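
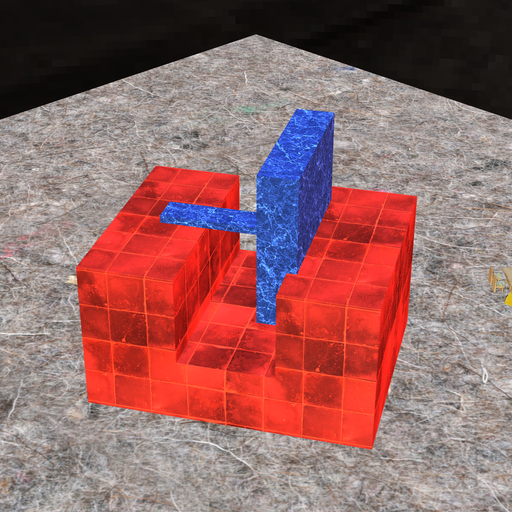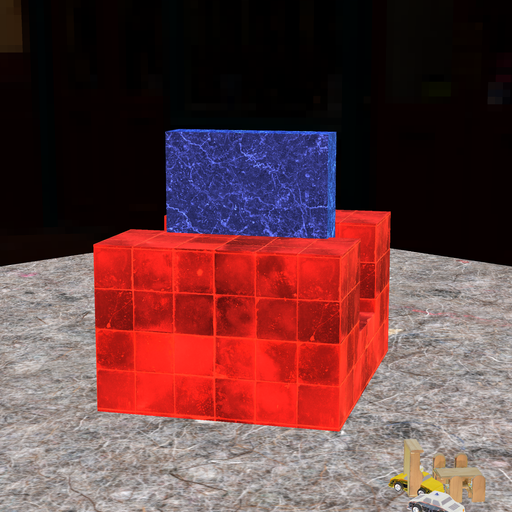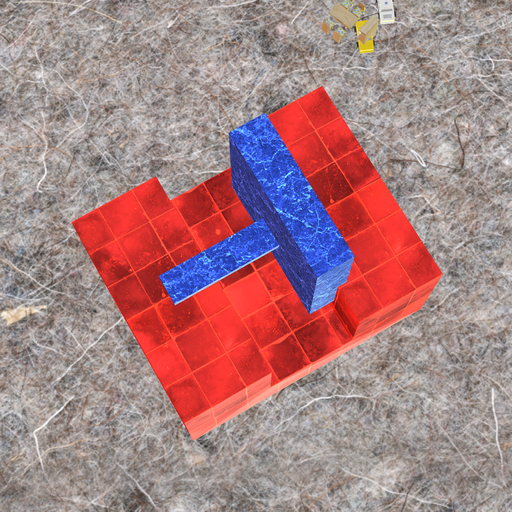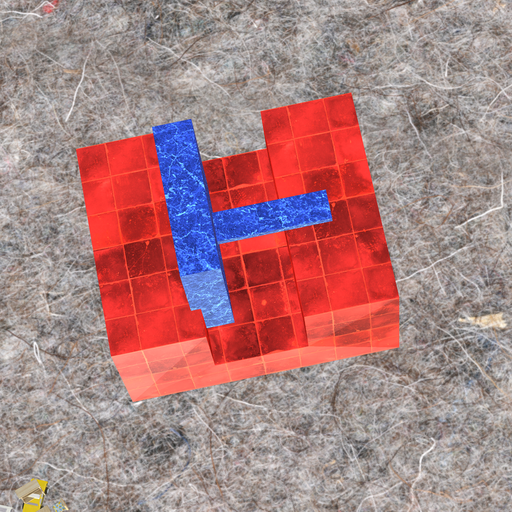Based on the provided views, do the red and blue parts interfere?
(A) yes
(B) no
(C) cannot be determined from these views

(A) yes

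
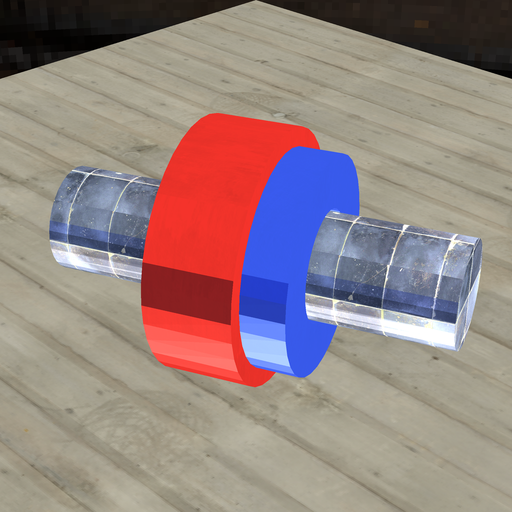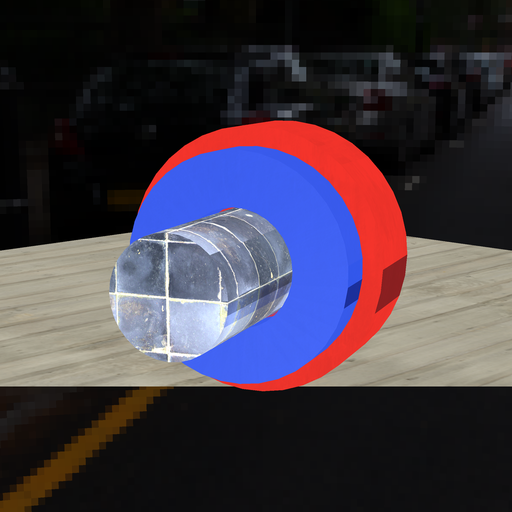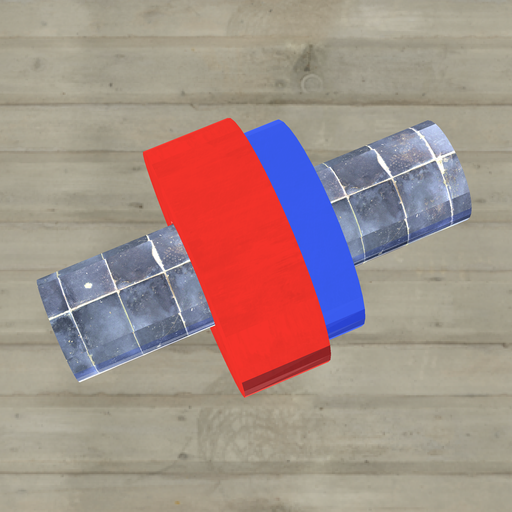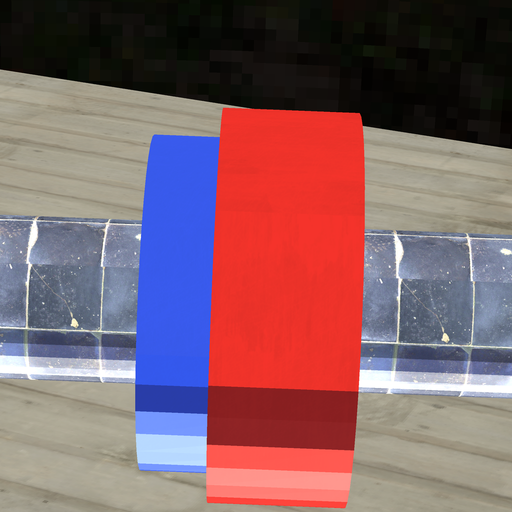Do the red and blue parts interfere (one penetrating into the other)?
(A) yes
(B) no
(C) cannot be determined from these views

(A) yes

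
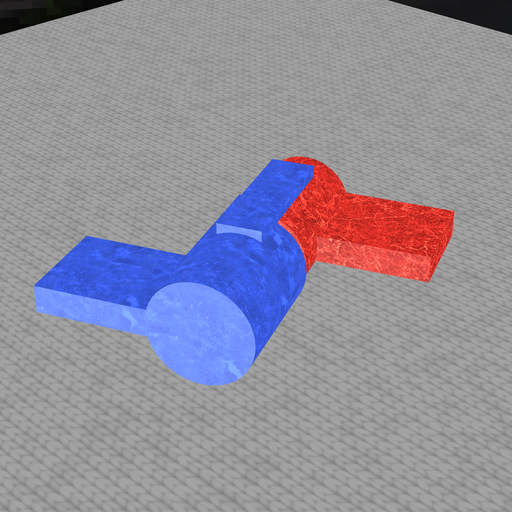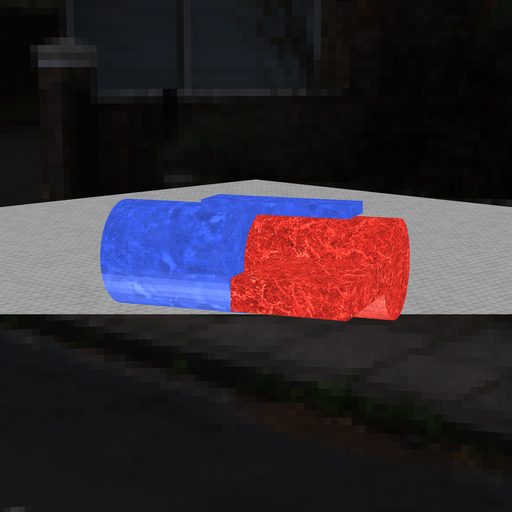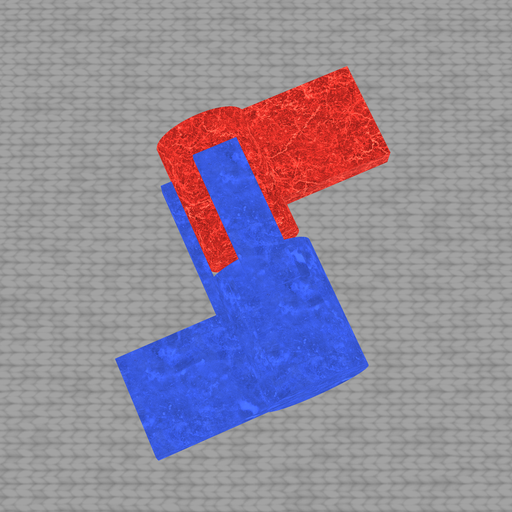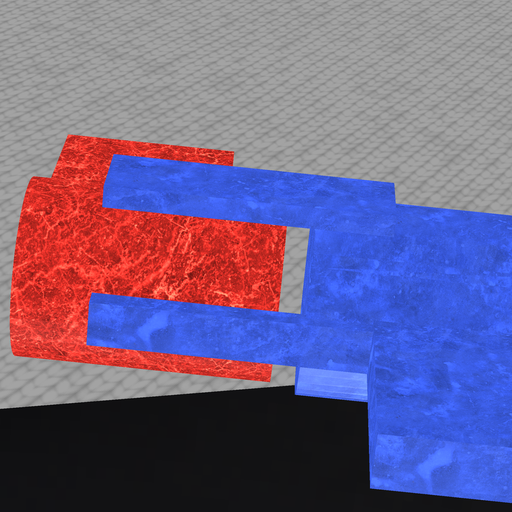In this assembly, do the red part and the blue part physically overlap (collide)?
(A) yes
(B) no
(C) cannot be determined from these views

(B) no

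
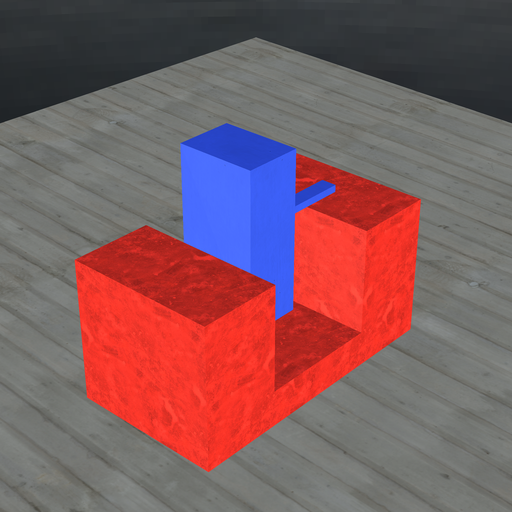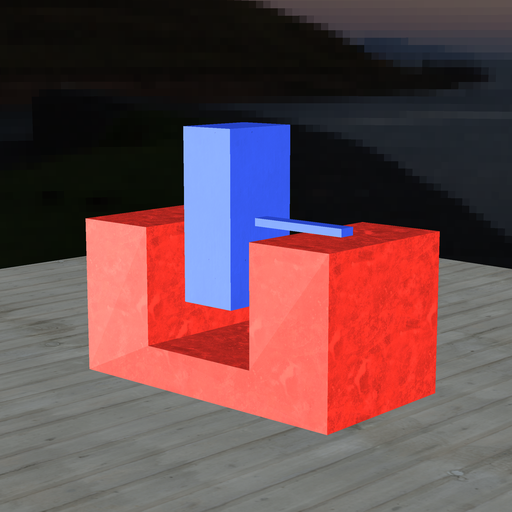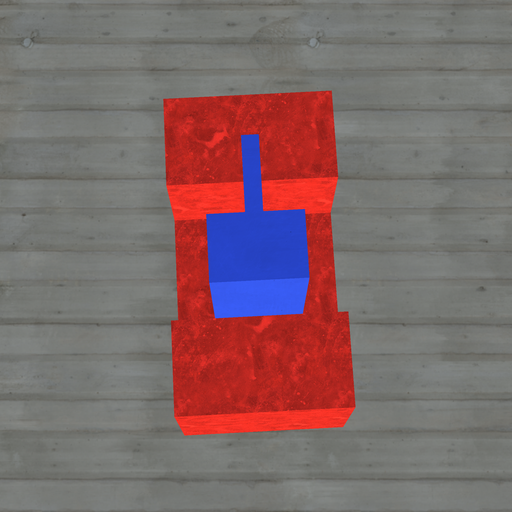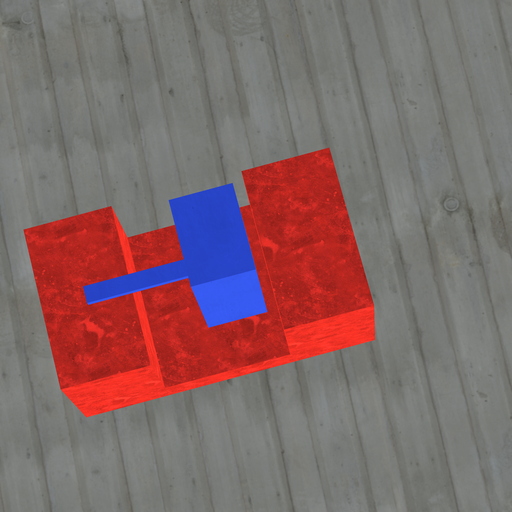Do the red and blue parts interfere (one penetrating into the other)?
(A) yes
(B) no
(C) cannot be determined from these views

(B) no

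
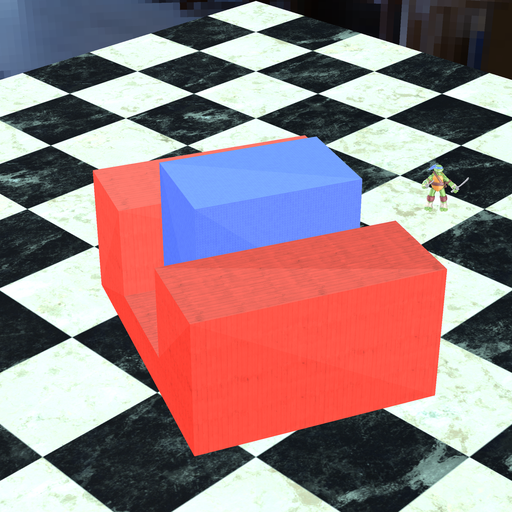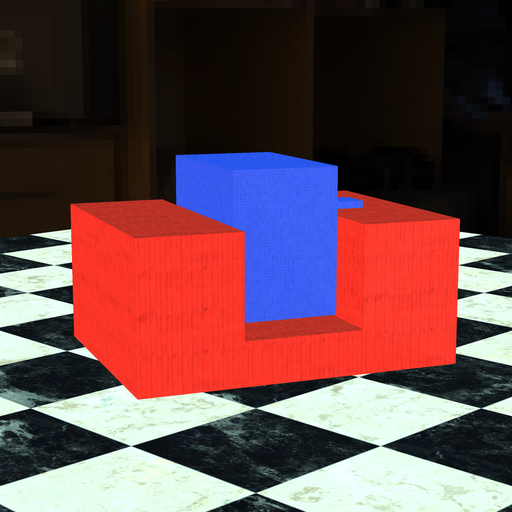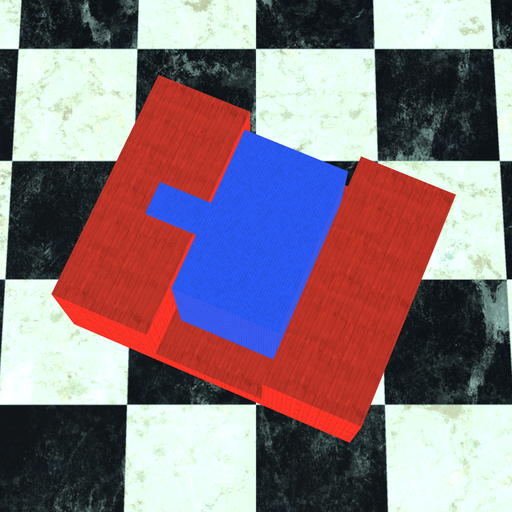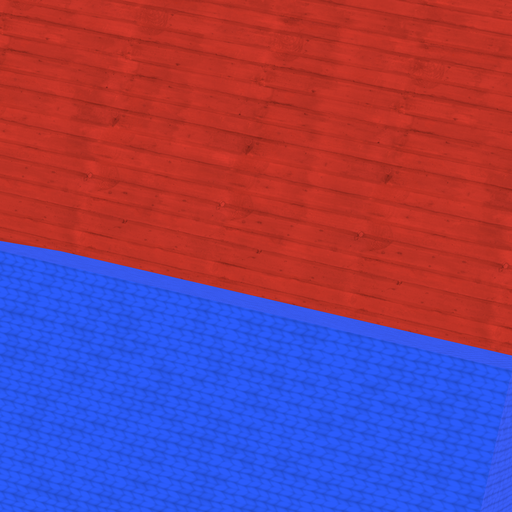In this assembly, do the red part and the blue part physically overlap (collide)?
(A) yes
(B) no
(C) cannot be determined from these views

(B) no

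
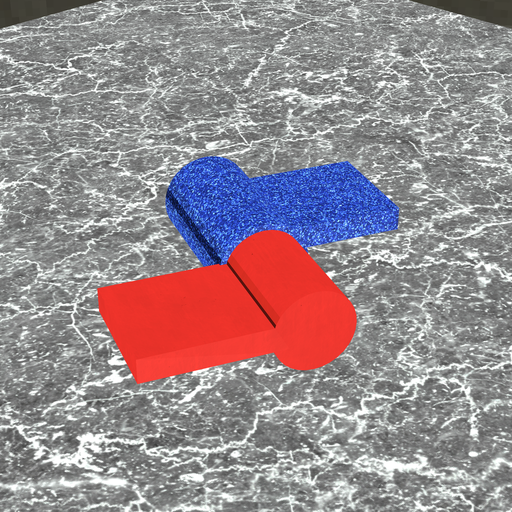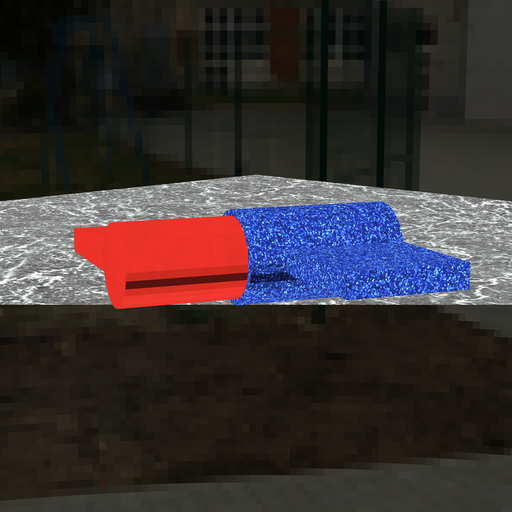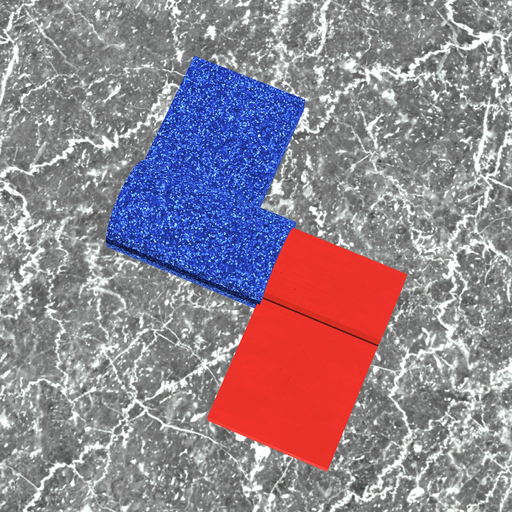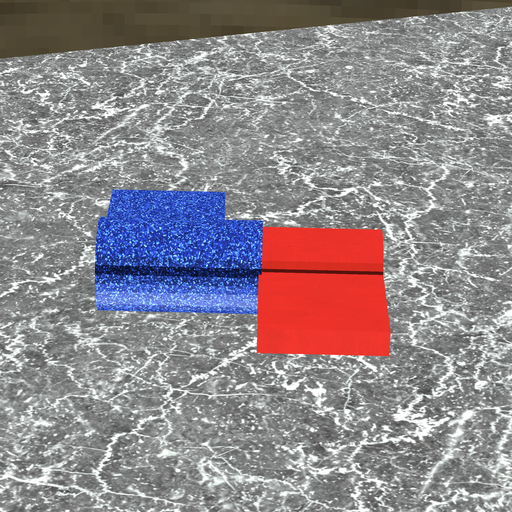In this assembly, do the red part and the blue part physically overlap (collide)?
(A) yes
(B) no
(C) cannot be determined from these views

(A) yes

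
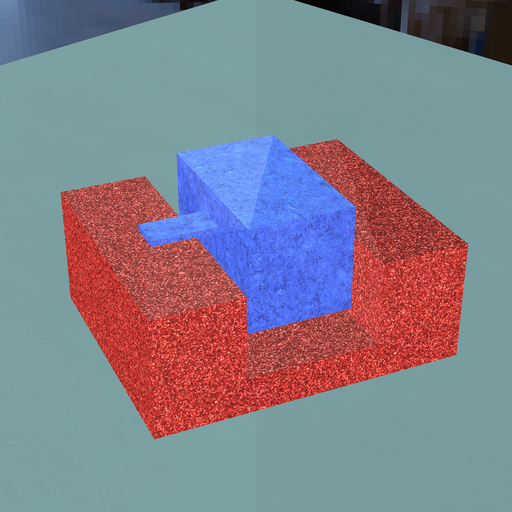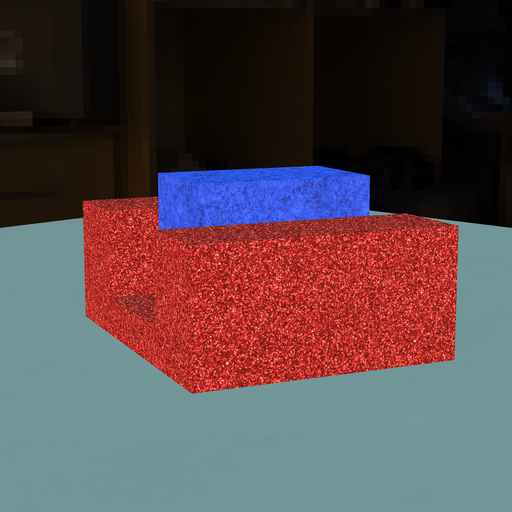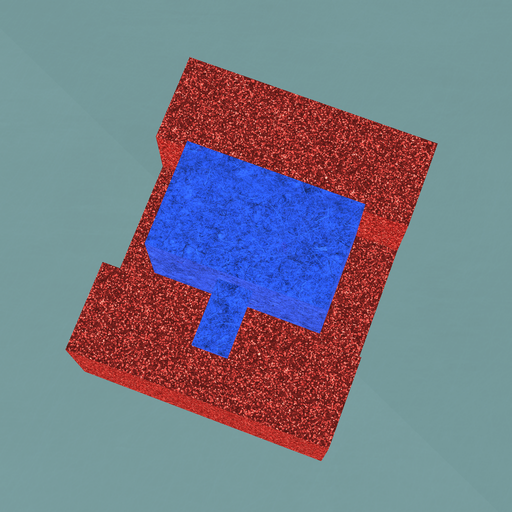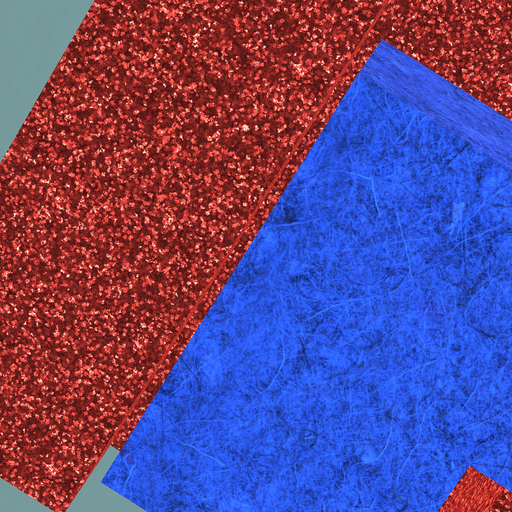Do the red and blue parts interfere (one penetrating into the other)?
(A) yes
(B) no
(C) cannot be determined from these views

(B) no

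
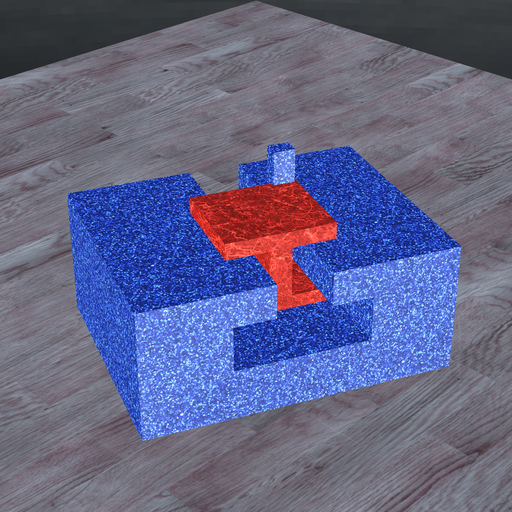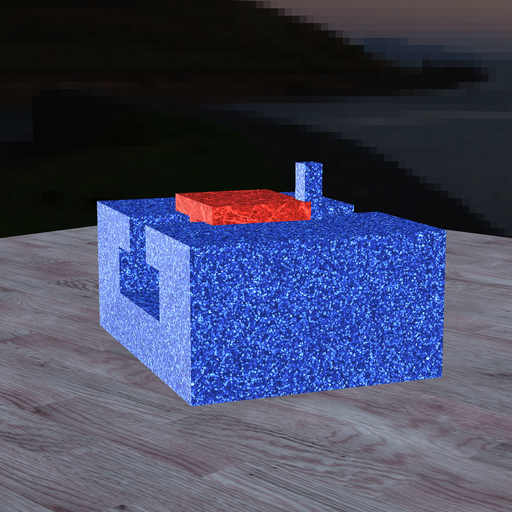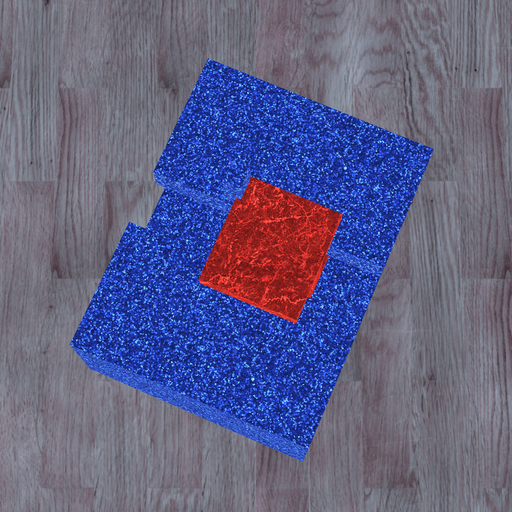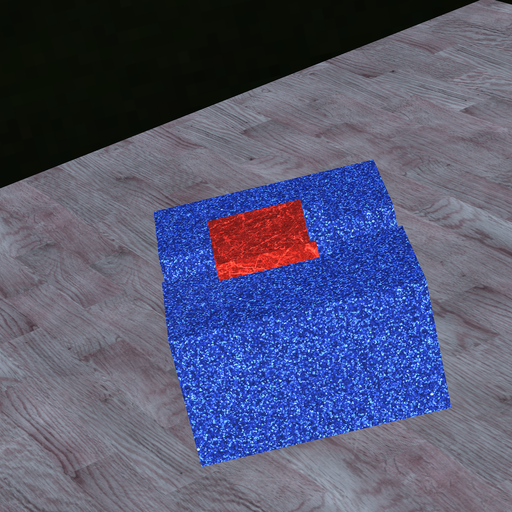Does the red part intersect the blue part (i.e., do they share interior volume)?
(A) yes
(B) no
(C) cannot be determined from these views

(A) yes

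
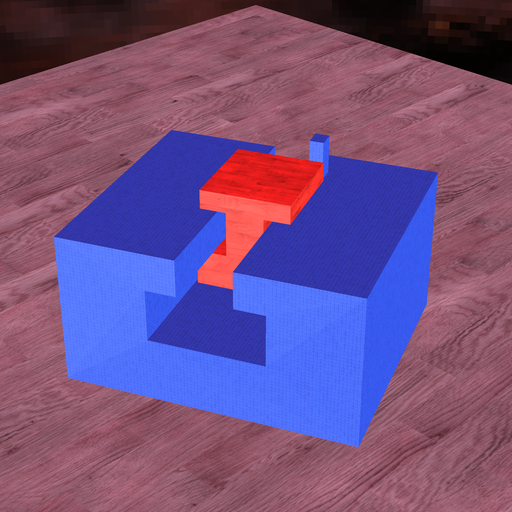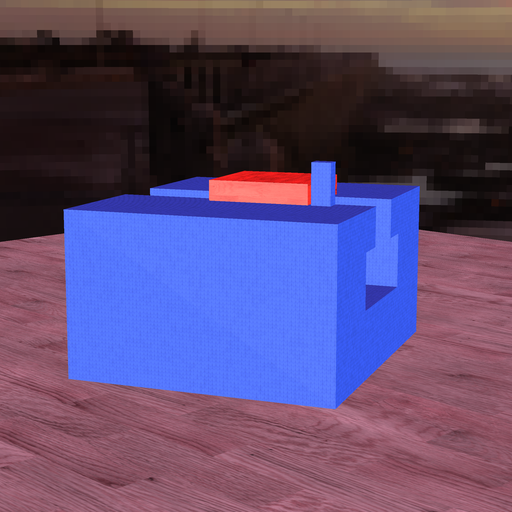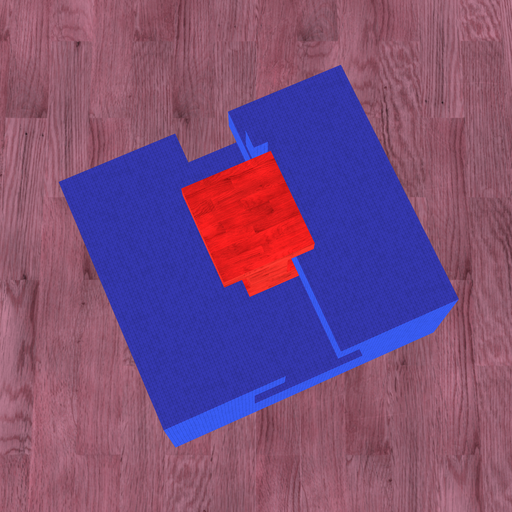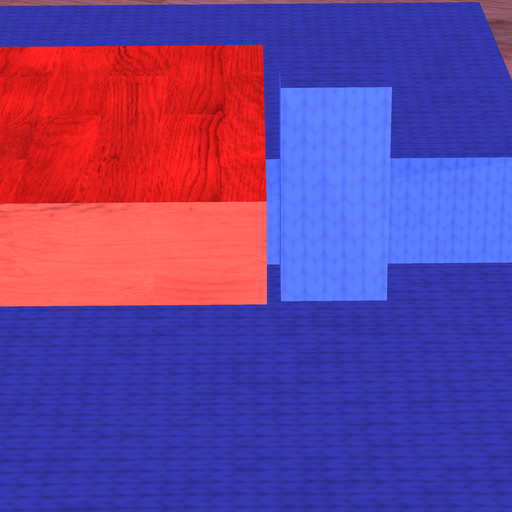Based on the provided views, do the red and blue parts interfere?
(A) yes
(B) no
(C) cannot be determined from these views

(B) no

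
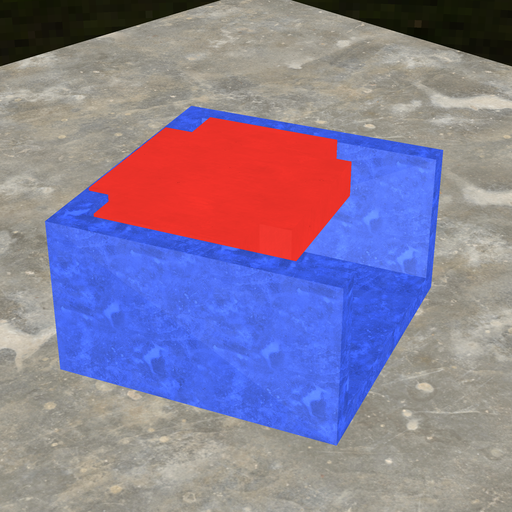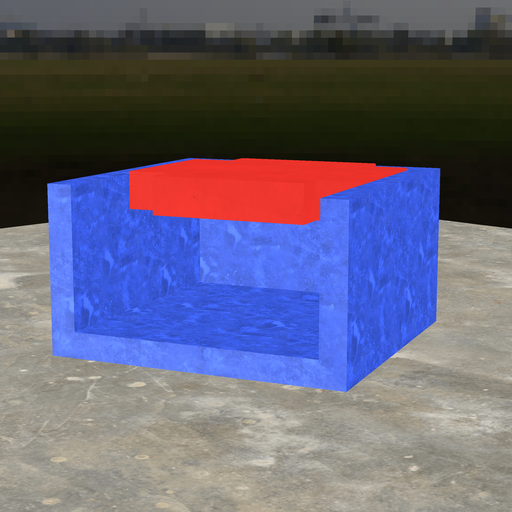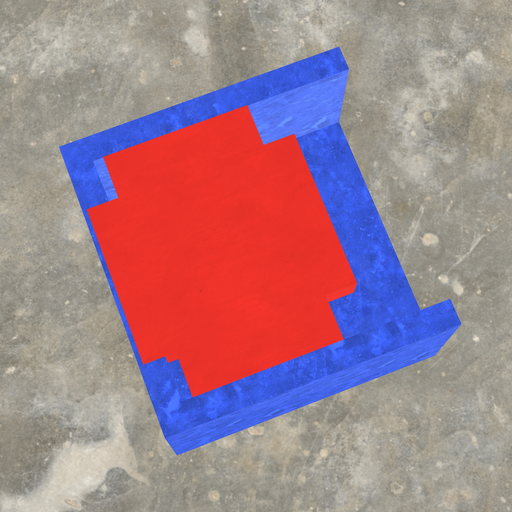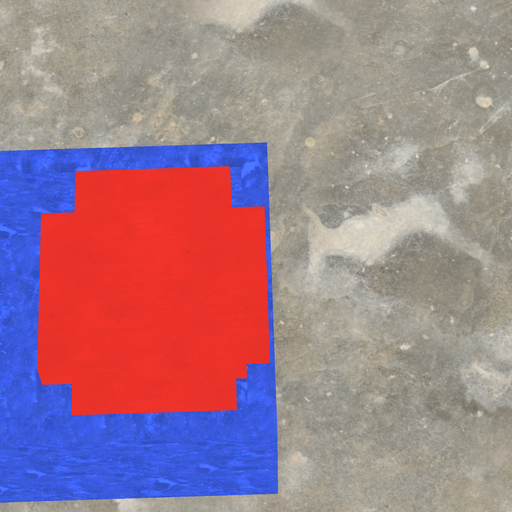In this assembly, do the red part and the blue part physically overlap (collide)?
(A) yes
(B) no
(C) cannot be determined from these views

(A) yes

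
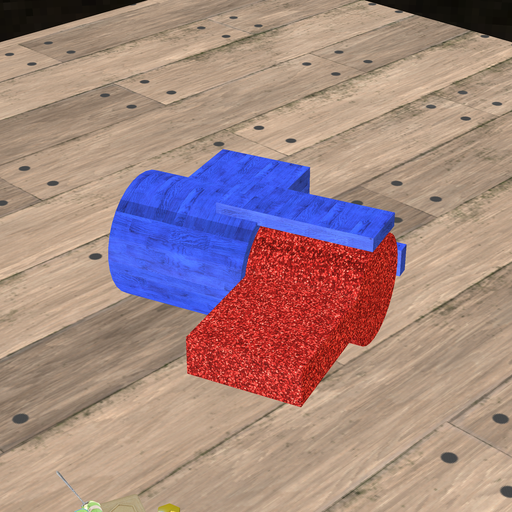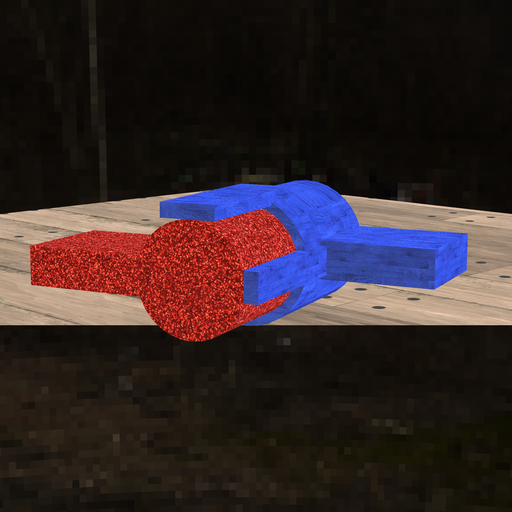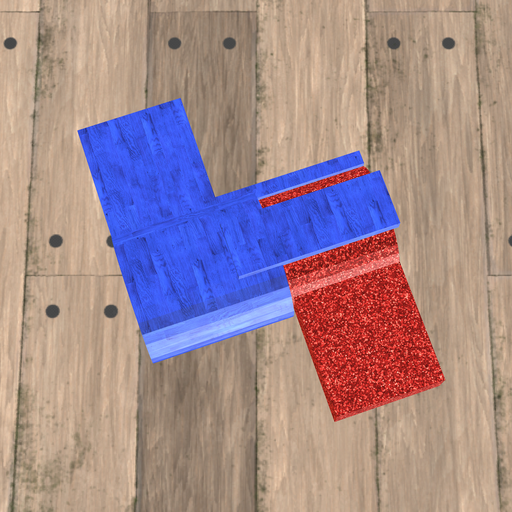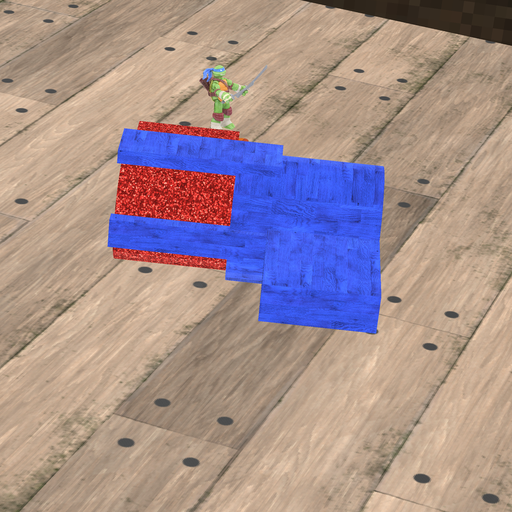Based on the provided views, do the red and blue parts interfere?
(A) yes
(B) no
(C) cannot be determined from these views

(A) yes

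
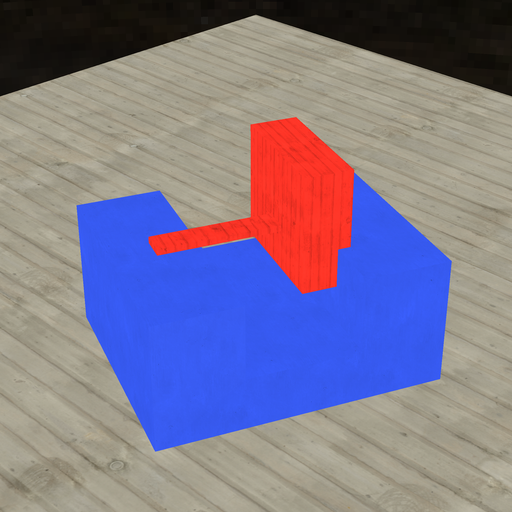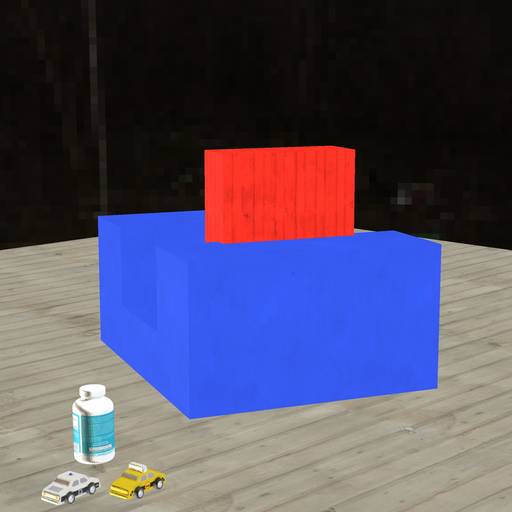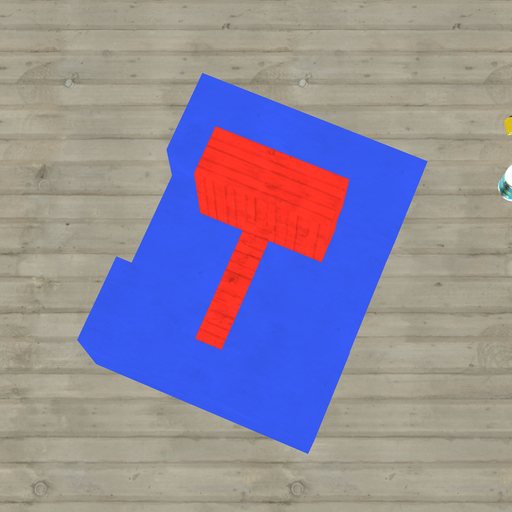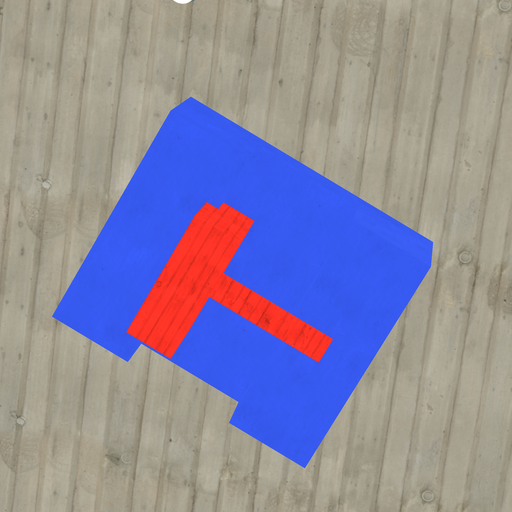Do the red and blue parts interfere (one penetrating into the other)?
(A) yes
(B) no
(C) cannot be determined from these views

(A) yes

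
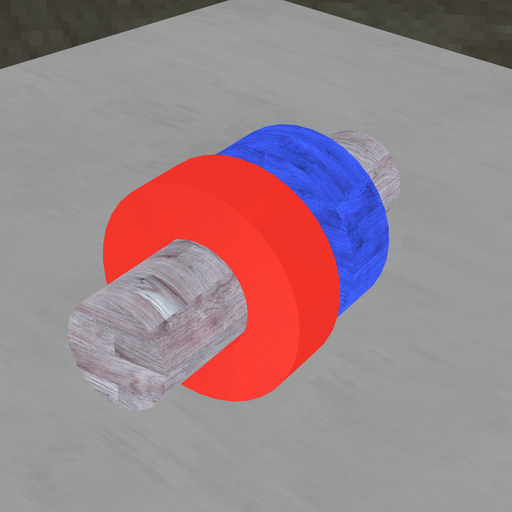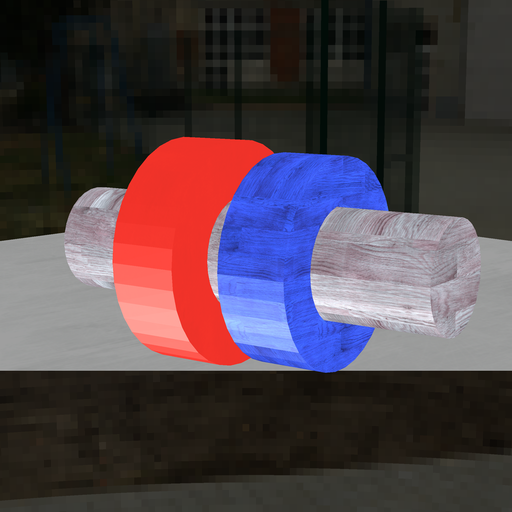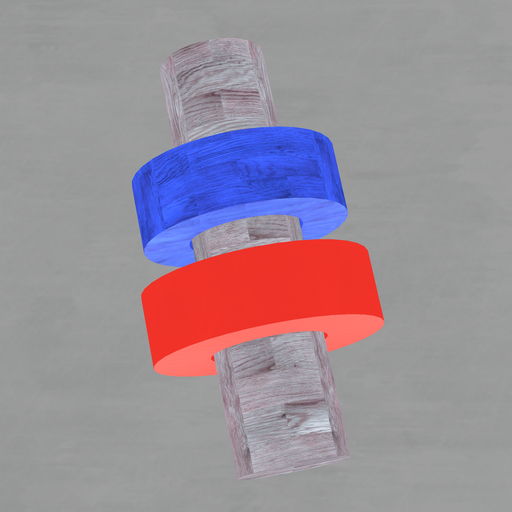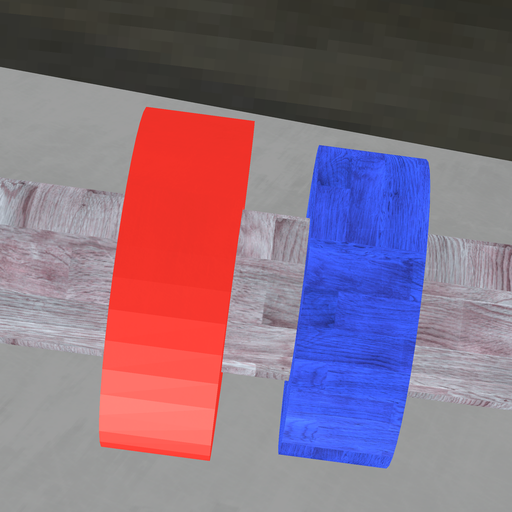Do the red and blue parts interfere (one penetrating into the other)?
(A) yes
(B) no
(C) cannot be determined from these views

(B) no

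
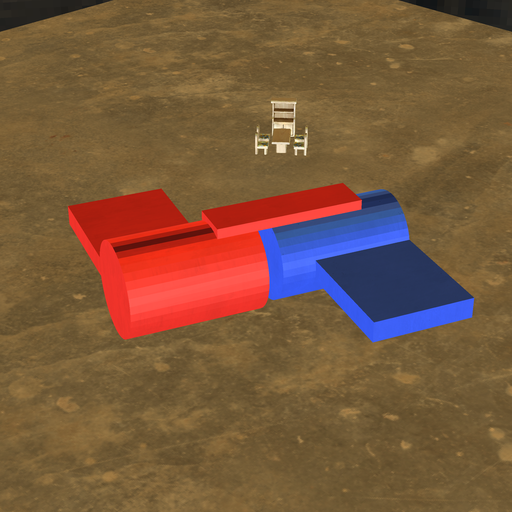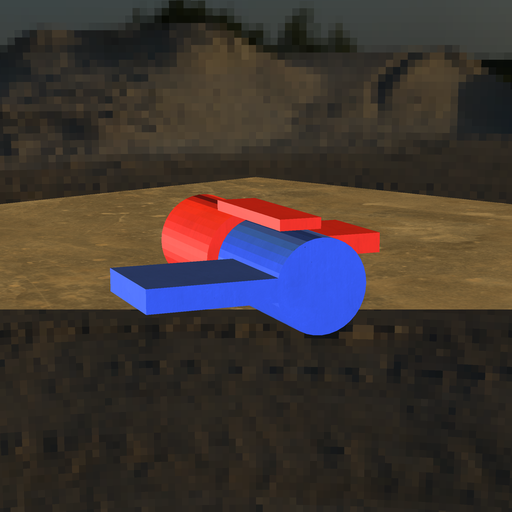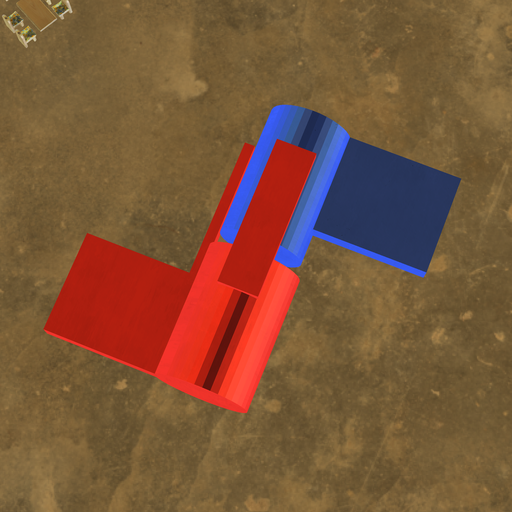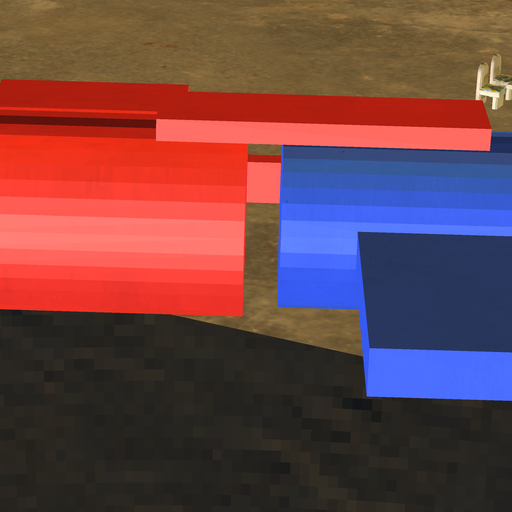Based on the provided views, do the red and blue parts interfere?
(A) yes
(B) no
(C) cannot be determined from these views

(B) no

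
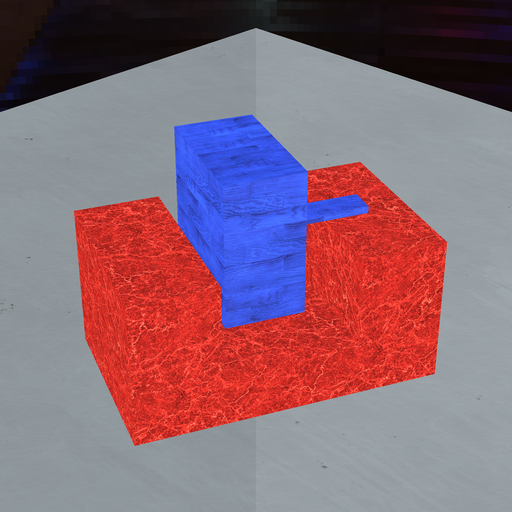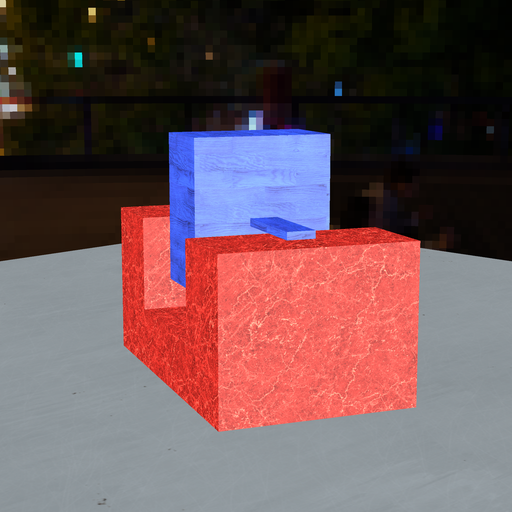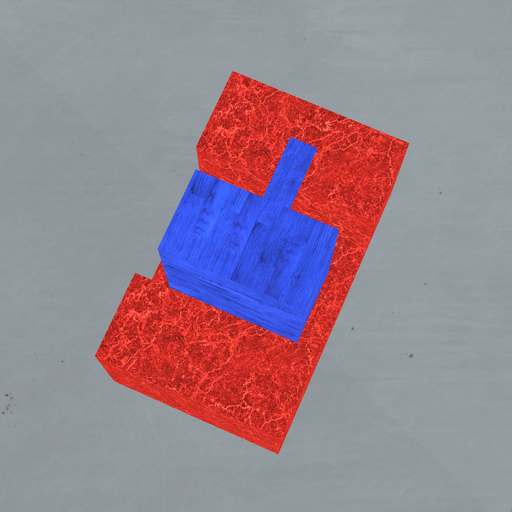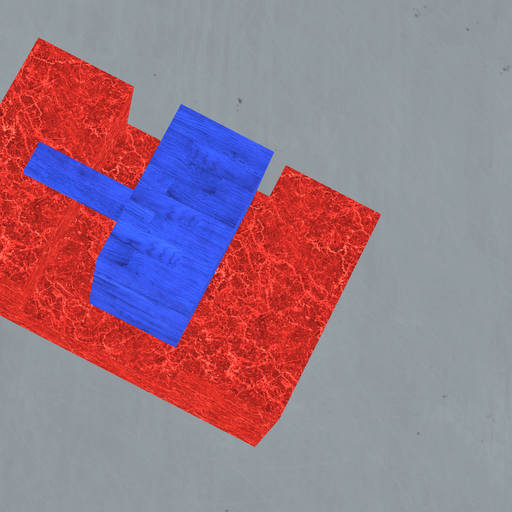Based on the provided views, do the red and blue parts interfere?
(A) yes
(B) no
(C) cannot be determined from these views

(B) no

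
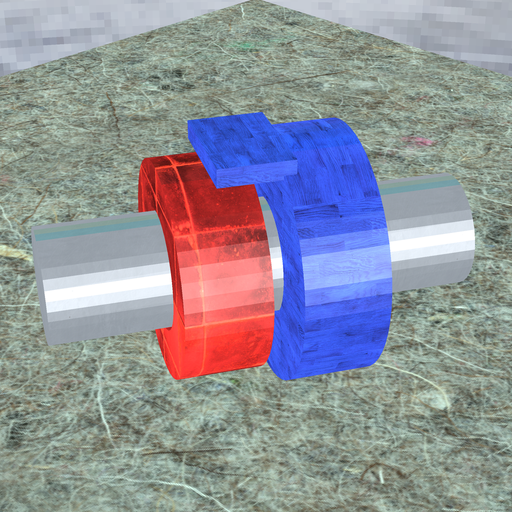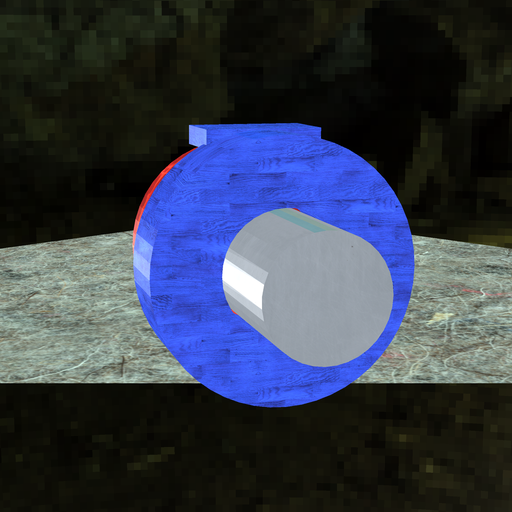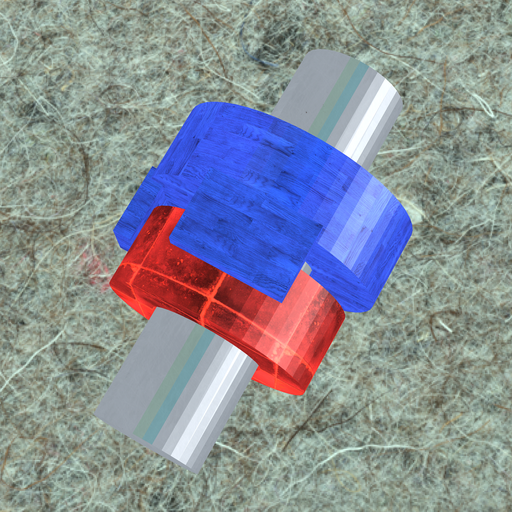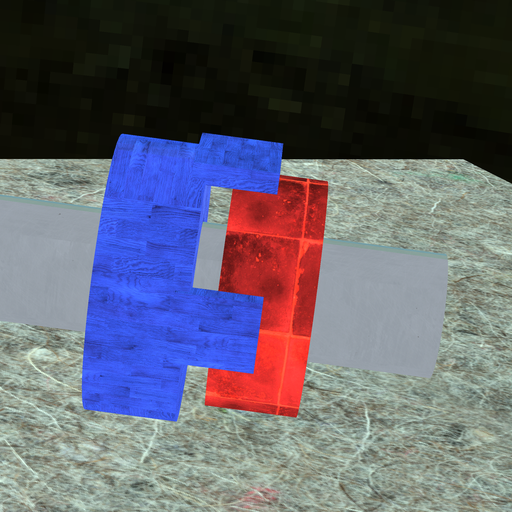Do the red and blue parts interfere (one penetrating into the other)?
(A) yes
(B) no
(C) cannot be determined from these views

(B) no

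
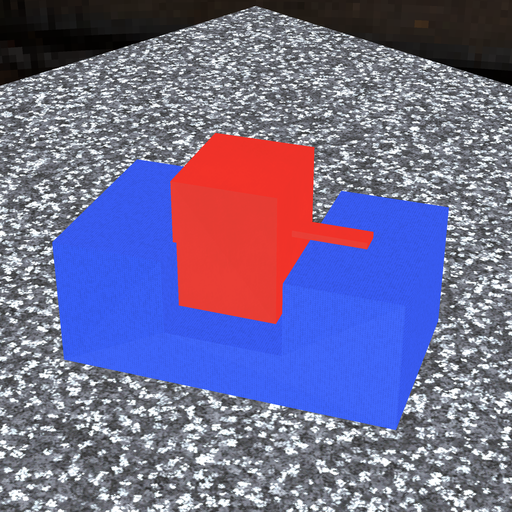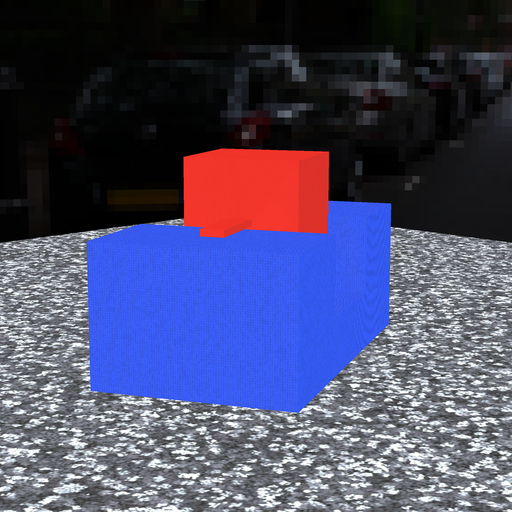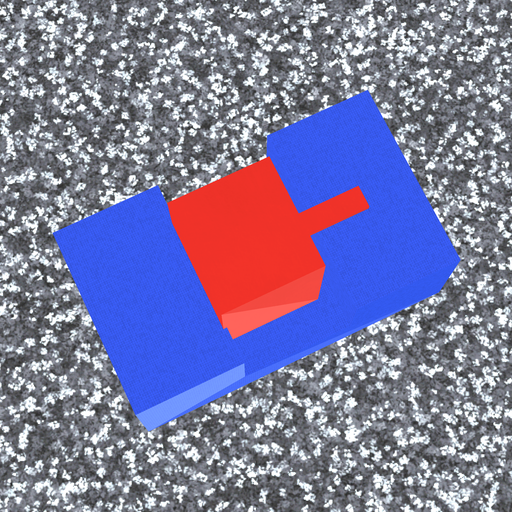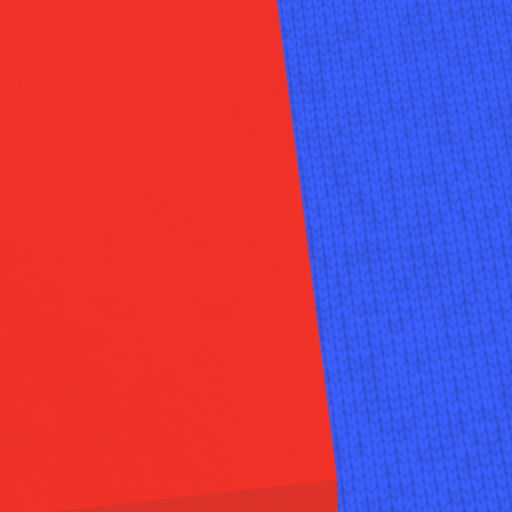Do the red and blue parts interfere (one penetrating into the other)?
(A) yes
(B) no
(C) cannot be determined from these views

(A) yes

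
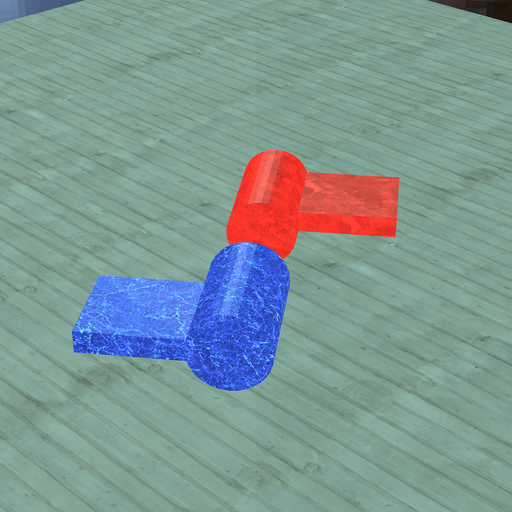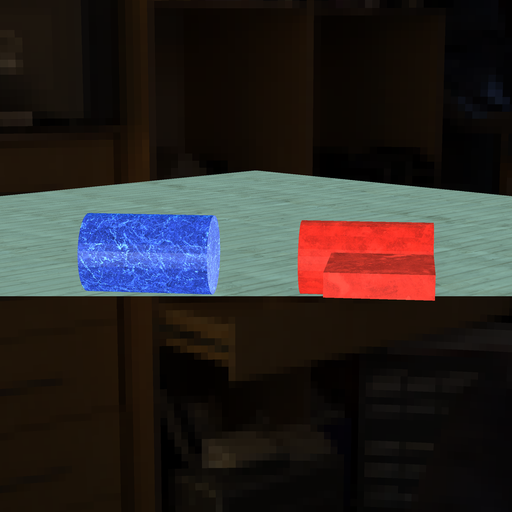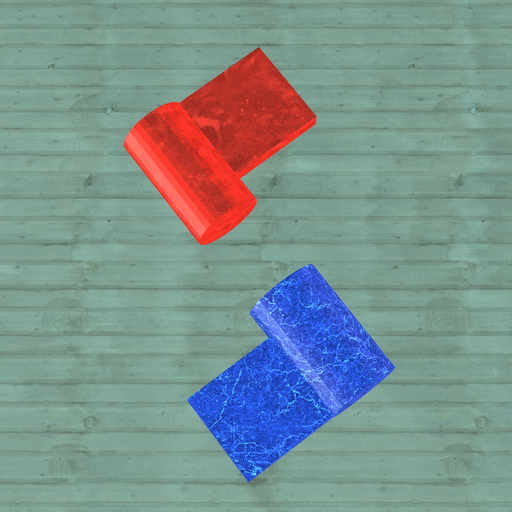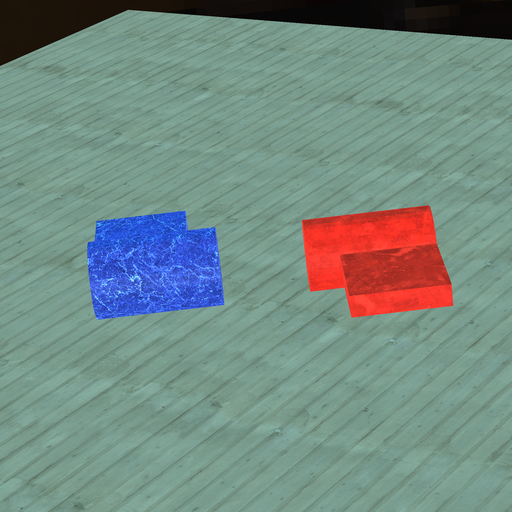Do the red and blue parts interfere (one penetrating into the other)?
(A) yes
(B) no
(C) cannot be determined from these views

(B) no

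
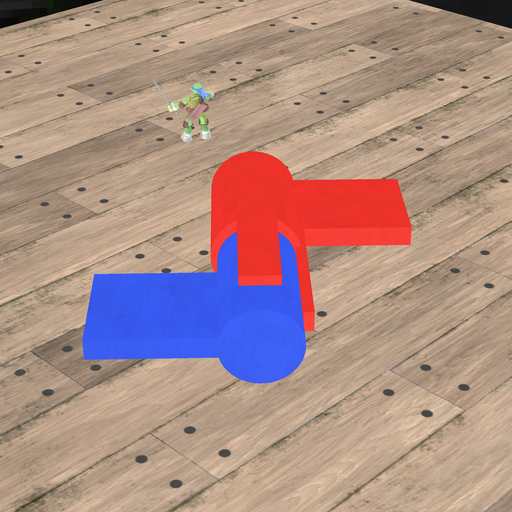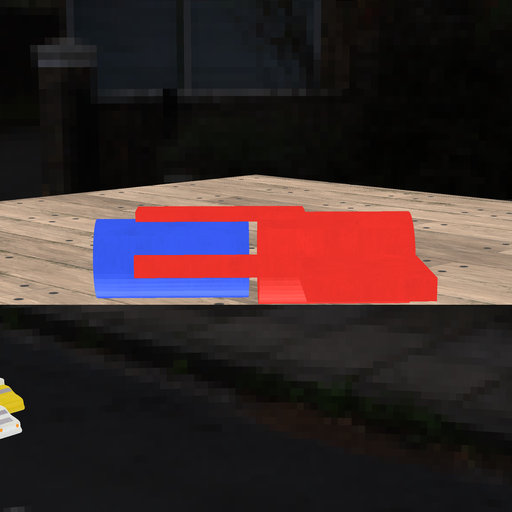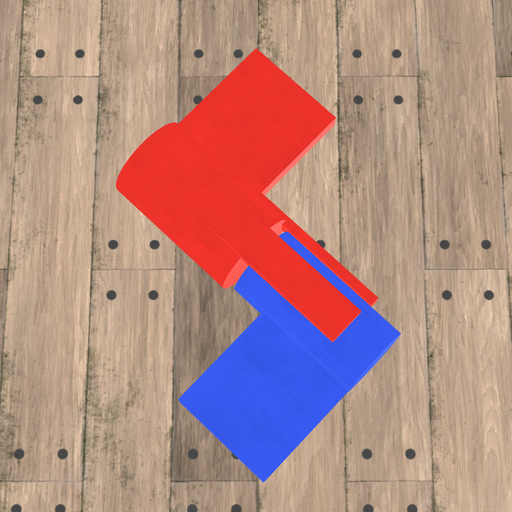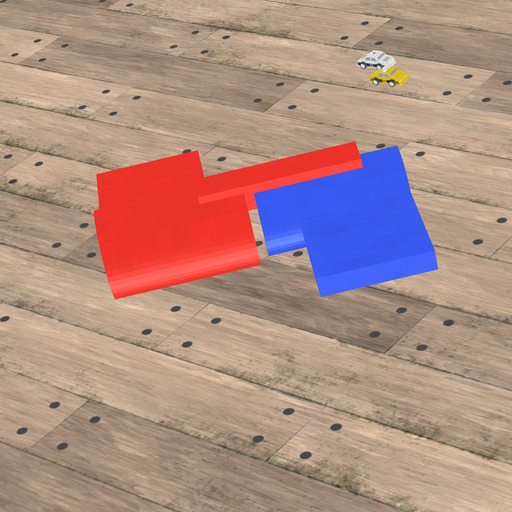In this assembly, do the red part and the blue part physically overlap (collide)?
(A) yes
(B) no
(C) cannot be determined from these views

(B) no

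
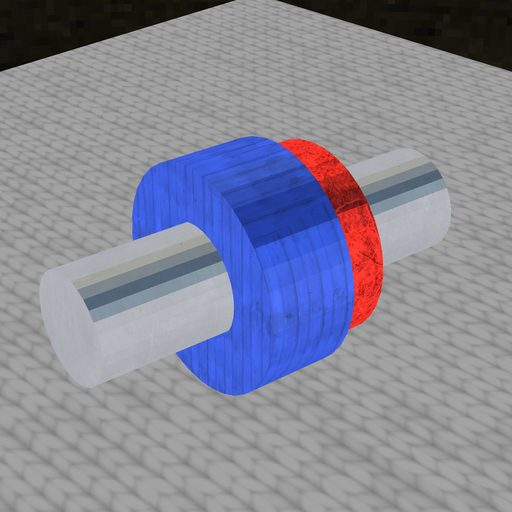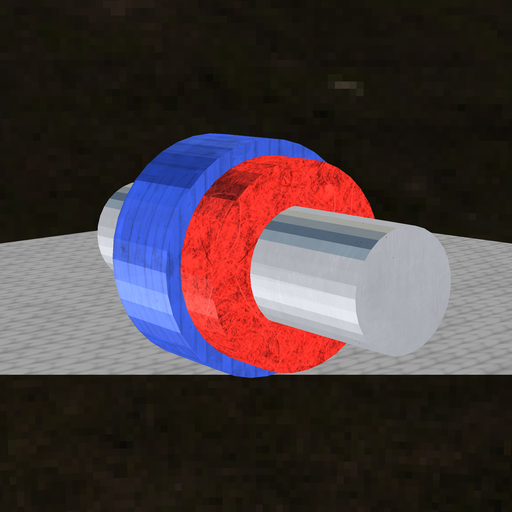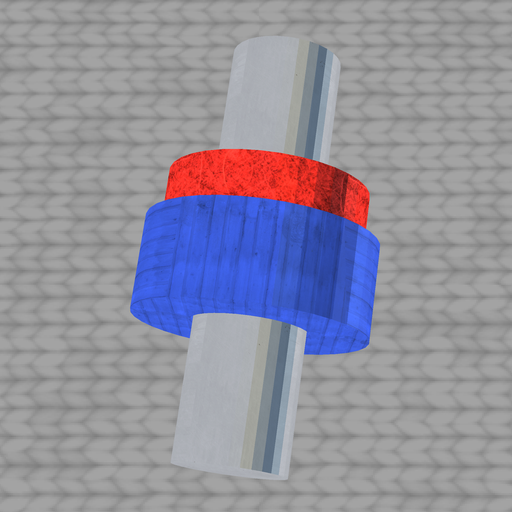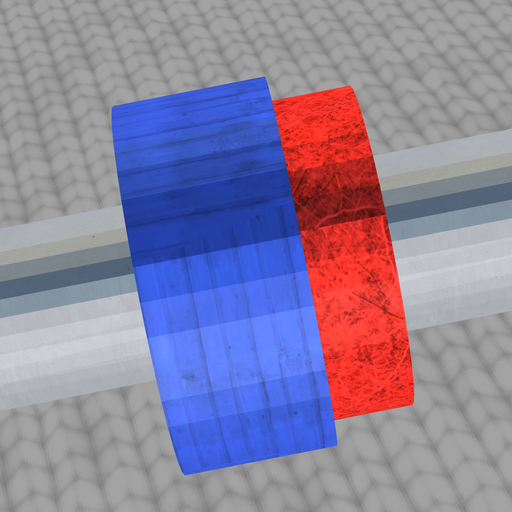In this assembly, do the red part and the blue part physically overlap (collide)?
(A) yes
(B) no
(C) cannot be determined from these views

(A) yes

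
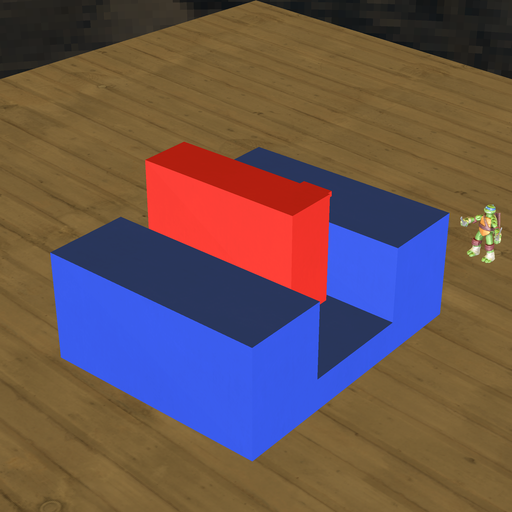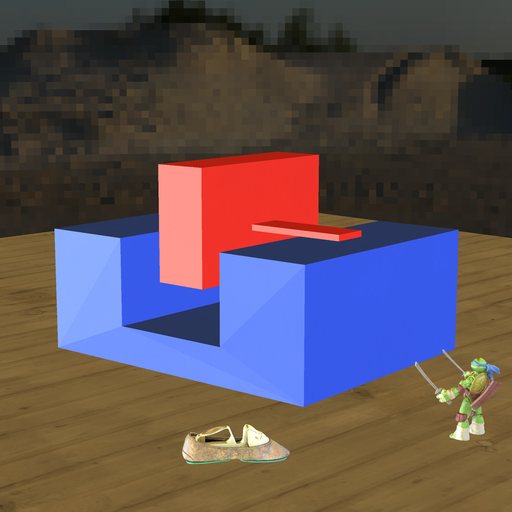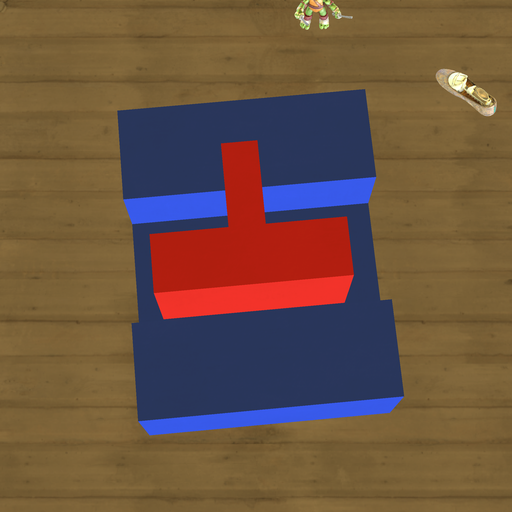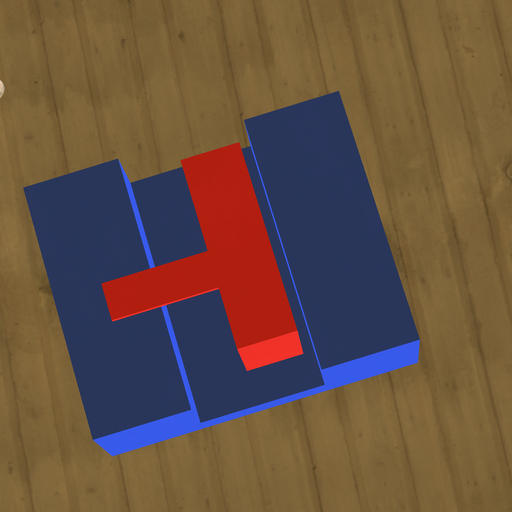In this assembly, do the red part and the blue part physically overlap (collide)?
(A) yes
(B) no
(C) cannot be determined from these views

(B) no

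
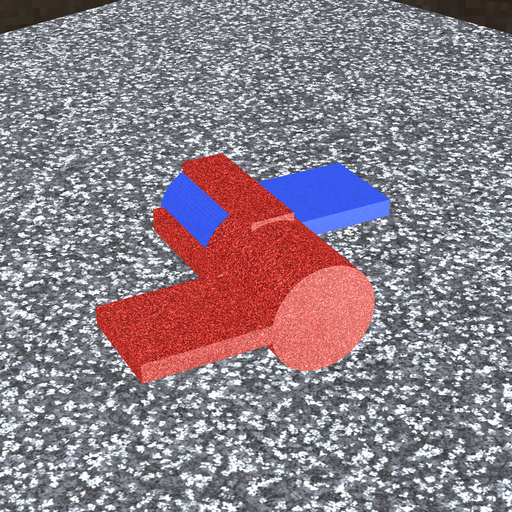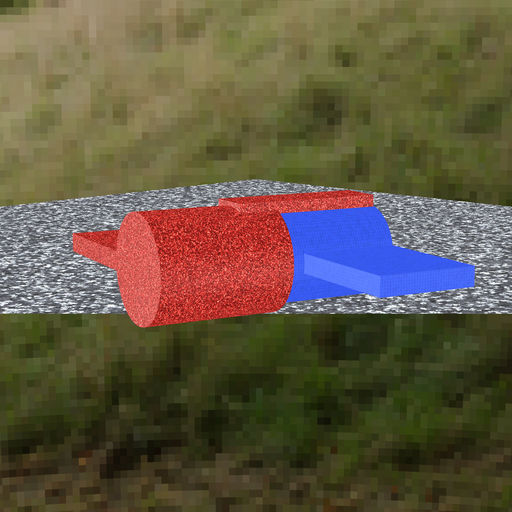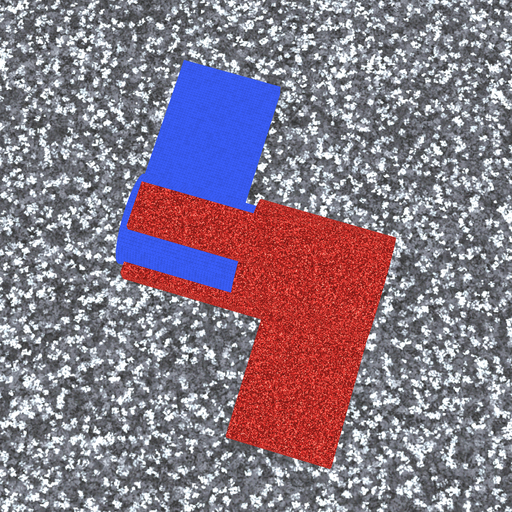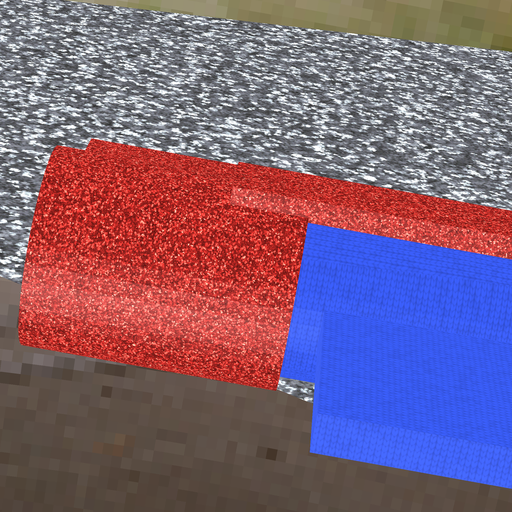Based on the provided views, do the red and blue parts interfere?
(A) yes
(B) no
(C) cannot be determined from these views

(A) yes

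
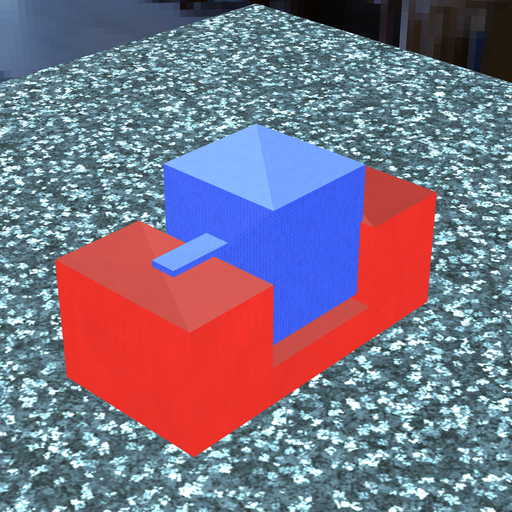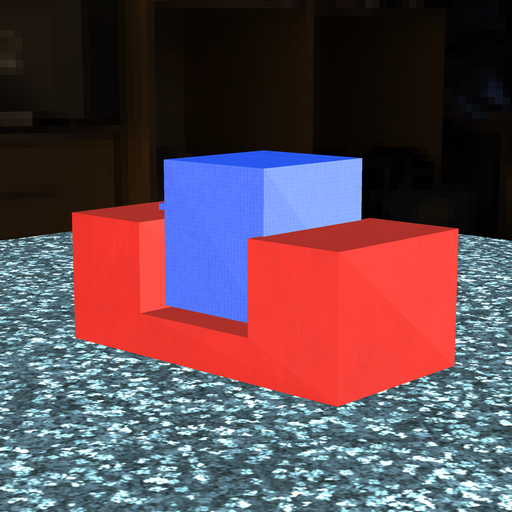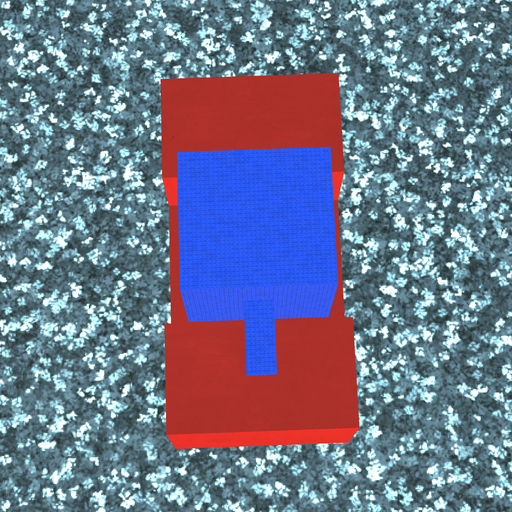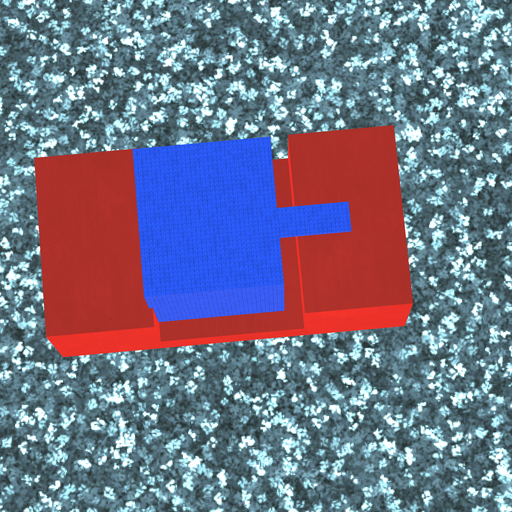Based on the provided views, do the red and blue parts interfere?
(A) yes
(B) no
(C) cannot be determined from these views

(A) yes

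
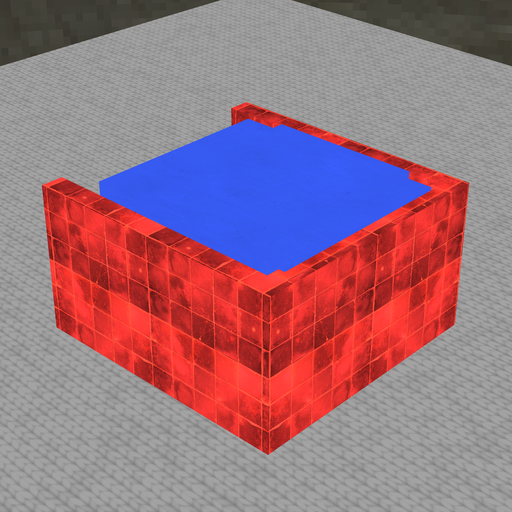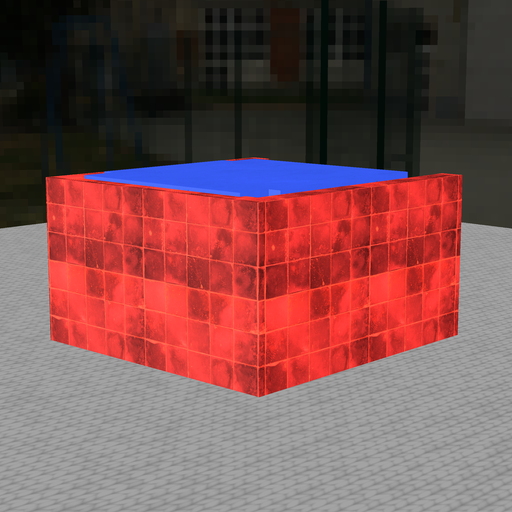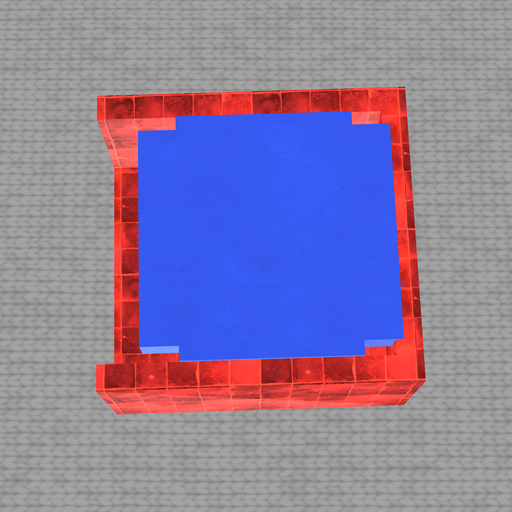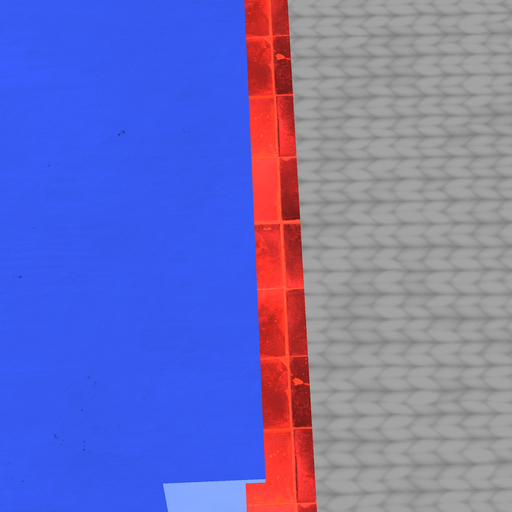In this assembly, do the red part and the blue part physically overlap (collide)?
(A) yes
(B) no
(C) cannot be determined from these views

(A) yes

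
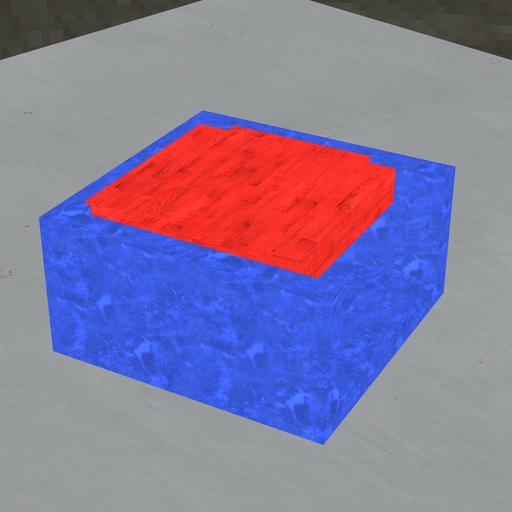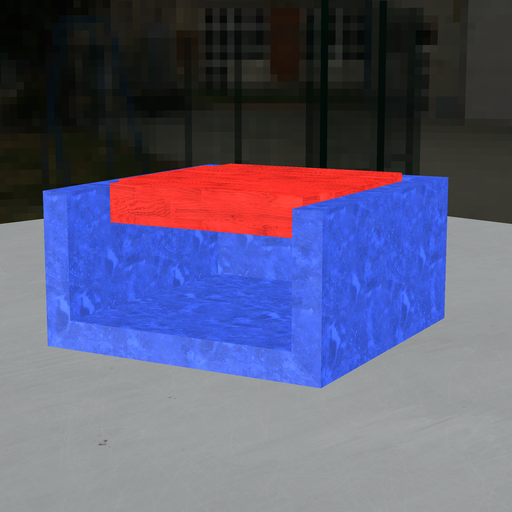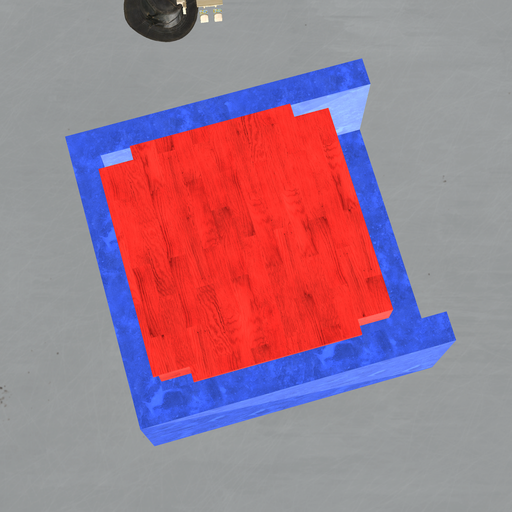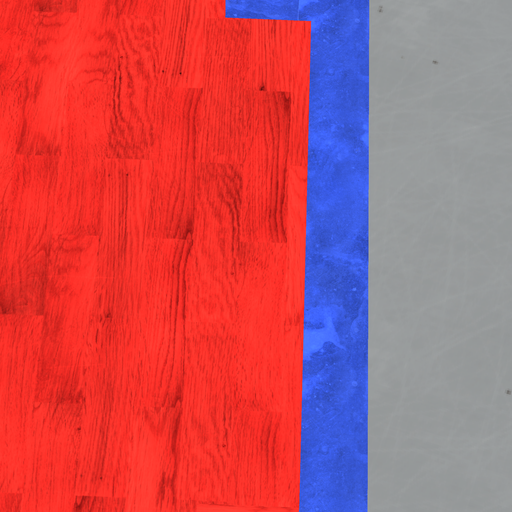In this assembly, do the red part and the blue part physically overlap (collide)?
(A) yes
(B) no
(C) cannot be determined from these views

(A) yes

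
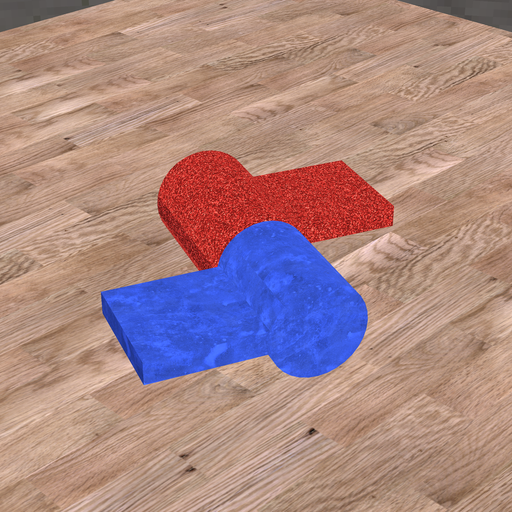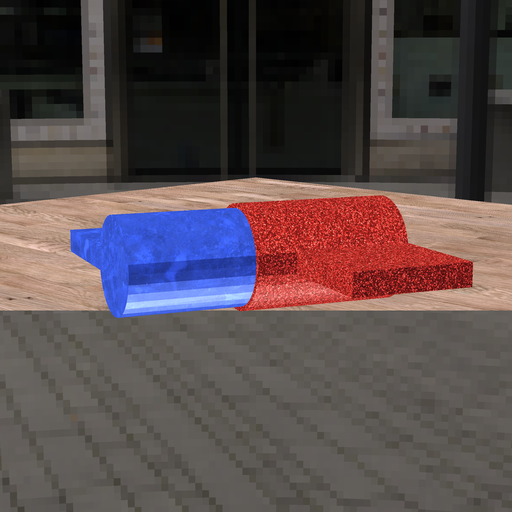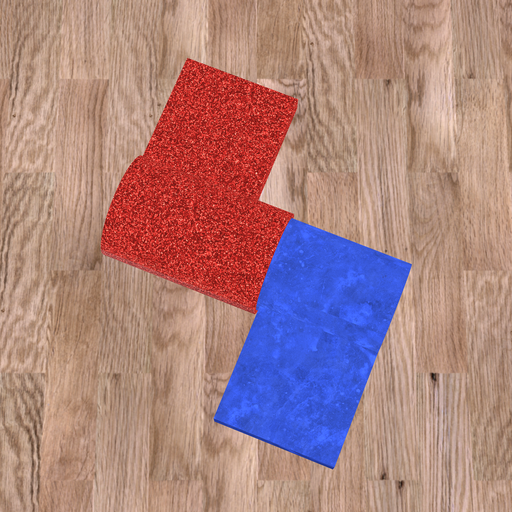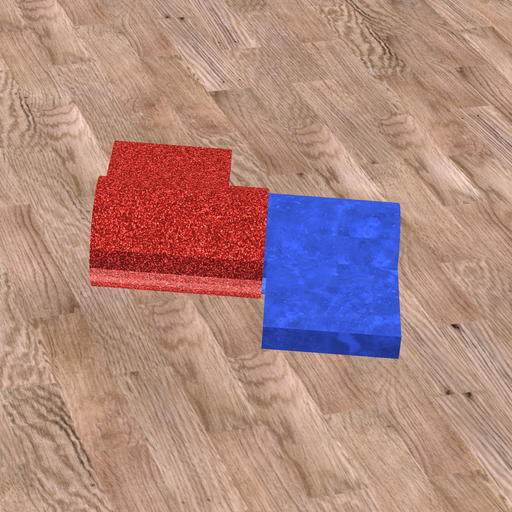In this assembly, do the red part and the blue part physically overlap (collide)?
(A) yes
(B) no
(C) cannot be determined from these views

(A) yes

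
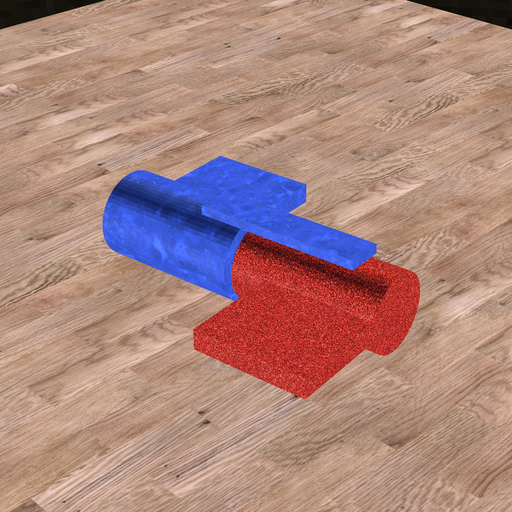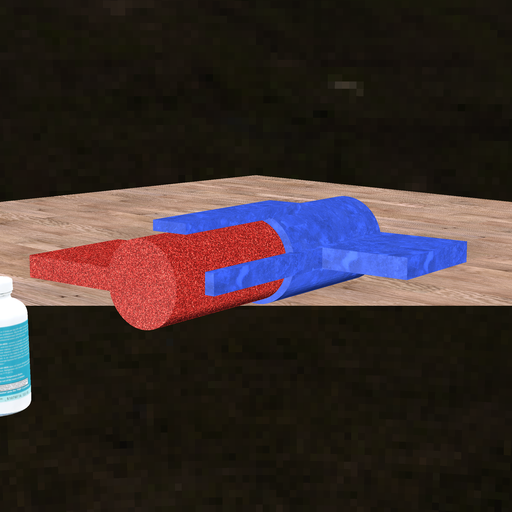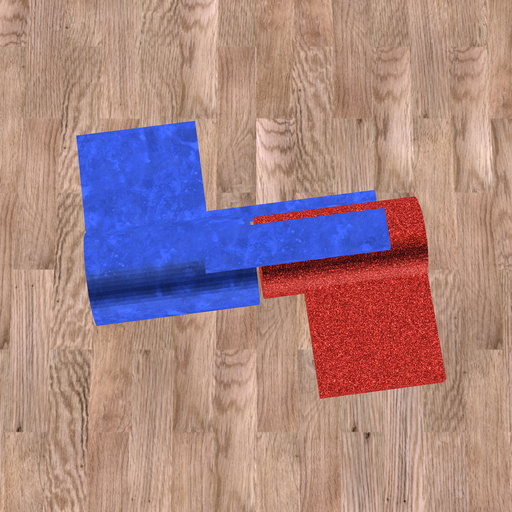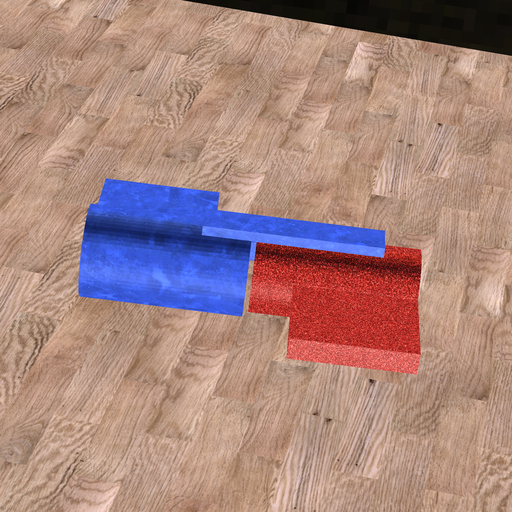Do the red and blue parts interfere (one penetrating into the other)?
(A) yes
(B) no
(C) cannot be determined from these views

(B) no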